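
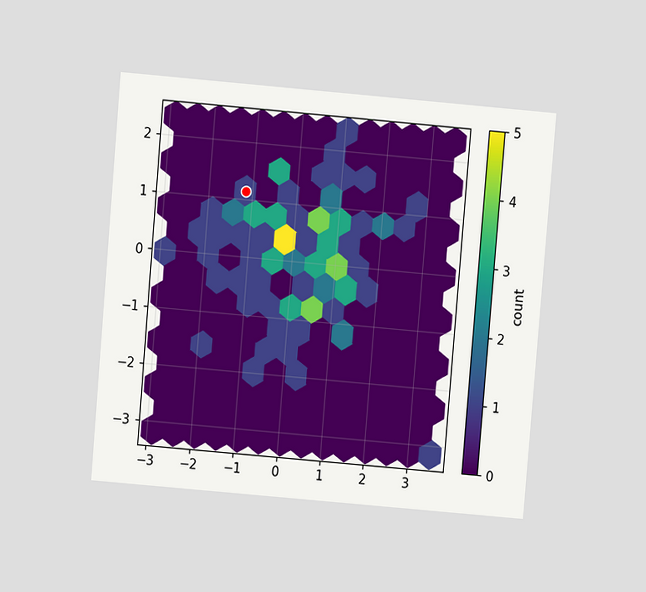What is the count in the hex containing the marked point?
1

The chart is tilted about 5° clockwise and viewed at a slight angle. The marked hex reads 1 on the colorbar.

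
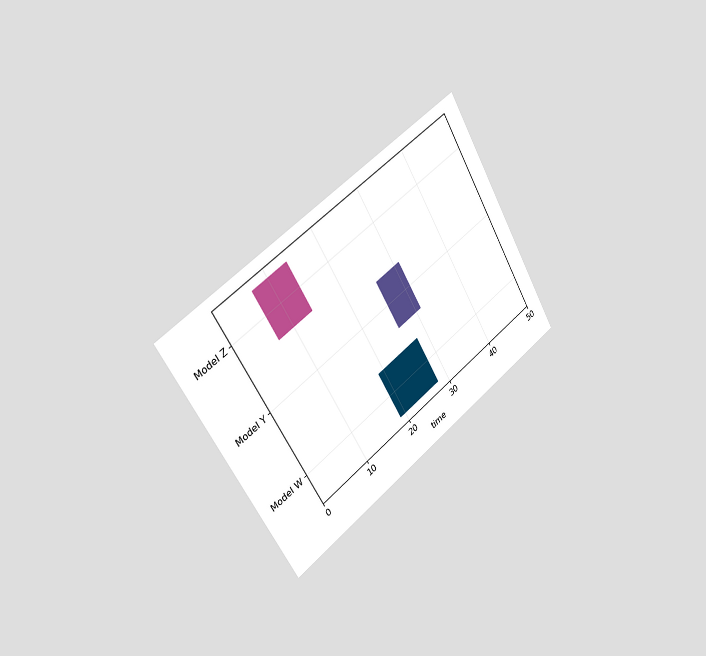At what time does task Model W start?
19

The chart is tilted about 31° counter-clockwise and viewed slightly from the left. The Model W bar begins at t=19.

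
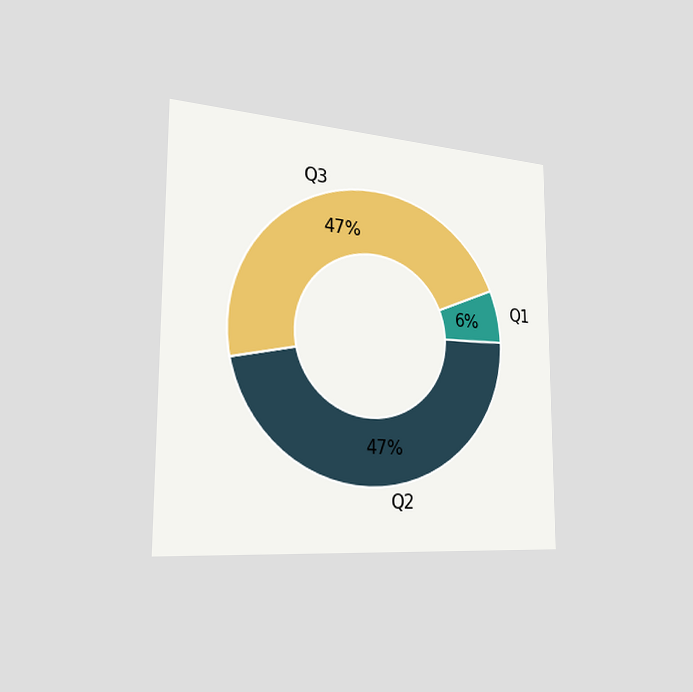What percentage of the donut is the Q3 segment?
The chart is viewed slightly from the left. The Q3 segment takes up 47% of the ring.

47%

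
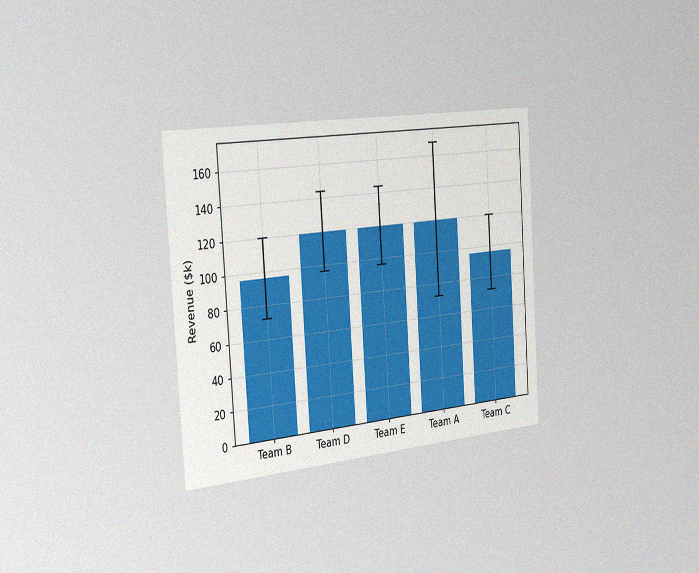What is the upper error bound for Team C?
$120k

The chart is tilted about 4° counter-clockwise and viewed slightly from the left, with some photo noise. The Team C bar's upper whisker reaches $120k.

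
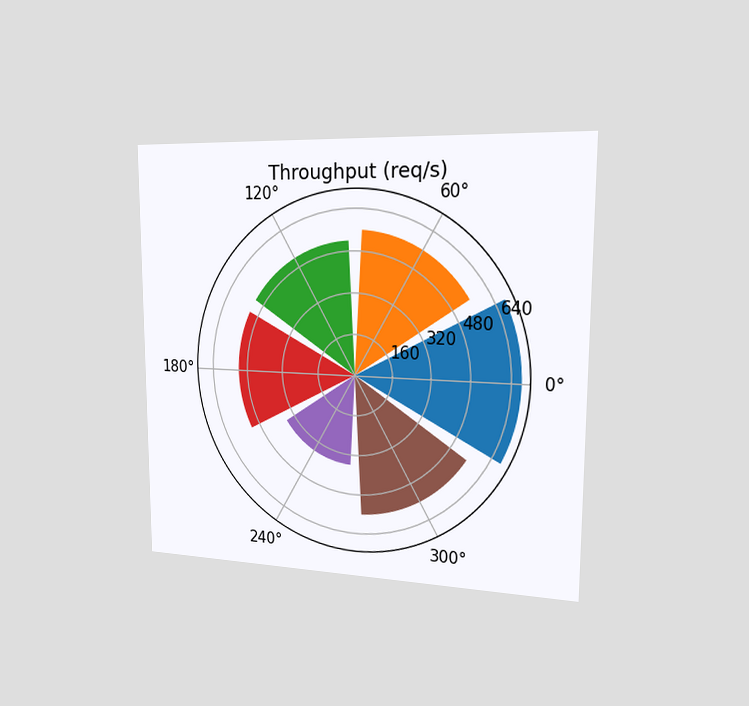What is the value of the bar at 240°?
360req/s

The chart is viewed slightly from the right. The bar at 240° reaches 360req/s on the radial axis.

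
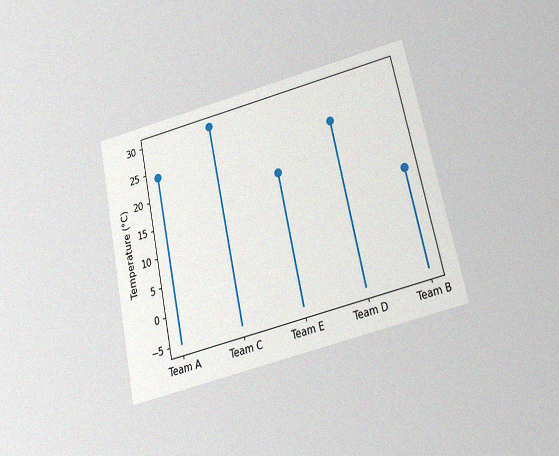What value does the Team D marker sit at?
The chart is tilted about 12° counter-clockwise and viewed slightly from below, with some photo noise. The Team D marker sits at 24°C.

24°C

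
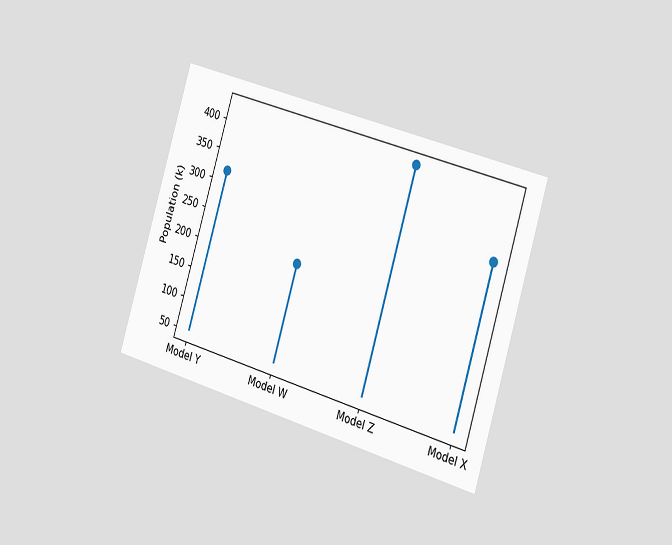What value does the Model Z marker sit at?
424k

The chart is tilted about 17° clockwise and viewed slightly from the right. The Model Z marker sits at 424k.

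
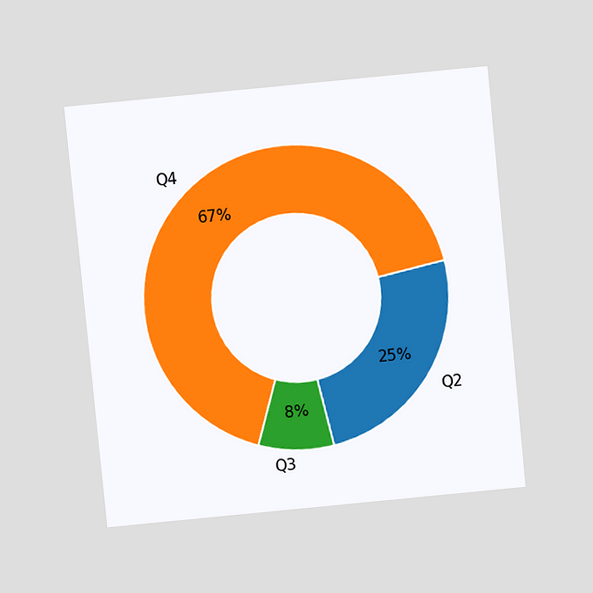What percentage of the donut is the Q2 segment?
25%

The chart is tilted about 6° counter-clockwise and viewed at a slight angle. The Q2 segment takes up 25% of the ring.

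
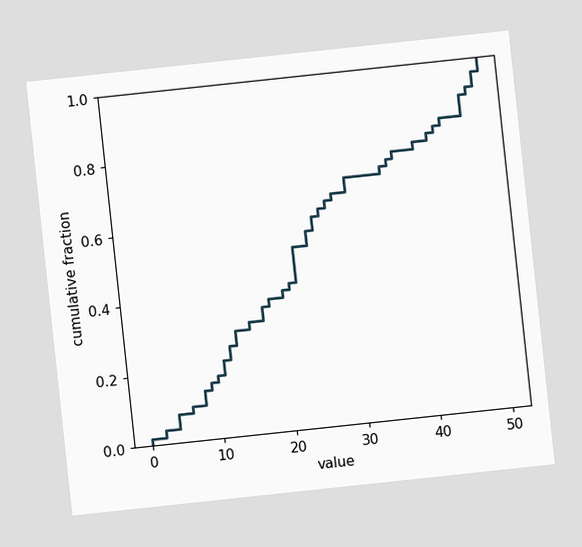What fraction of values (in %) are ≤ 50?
The chart is tilted about 6° counter-clockwise. At x=50 the ECDF step is at 100%.

100%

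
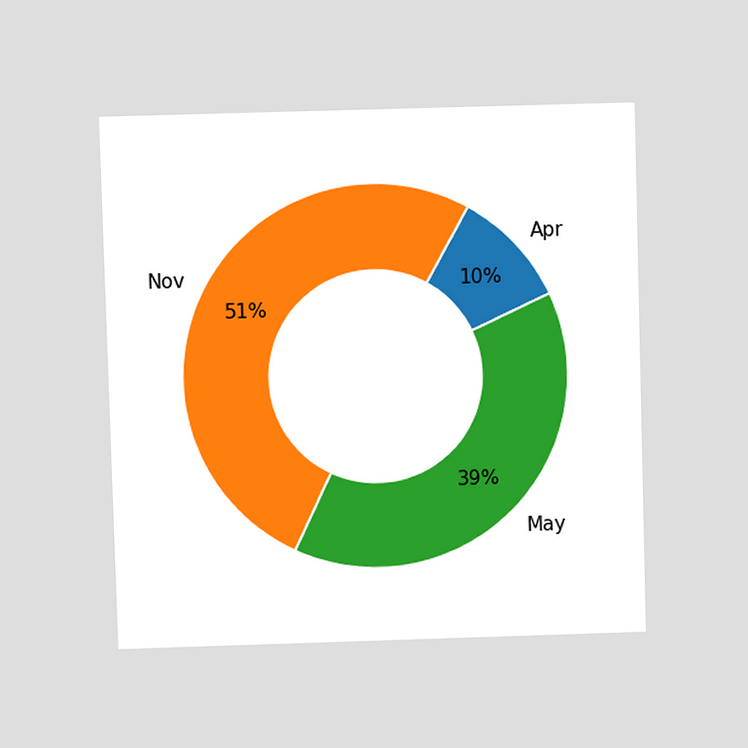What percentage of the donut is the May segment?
The chart is viewed at a slight angle. The May segment takes up 39% of the ring.

39%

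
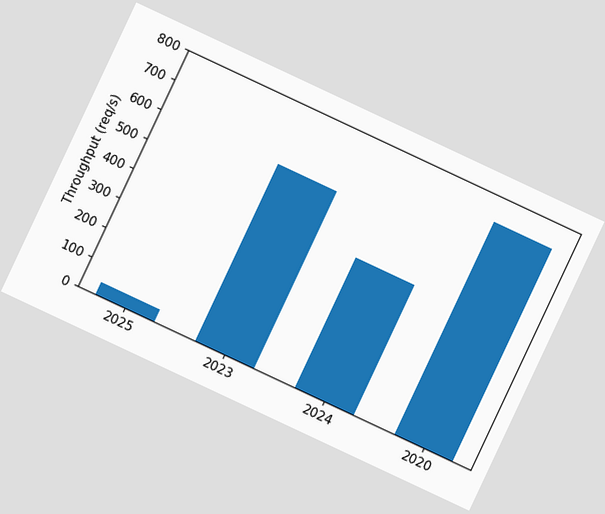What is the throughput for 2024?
The chart is tilted about 25° clockwise. Reading along the chart's y-axis, the 2024 bar reaches 440req/s.

440req/s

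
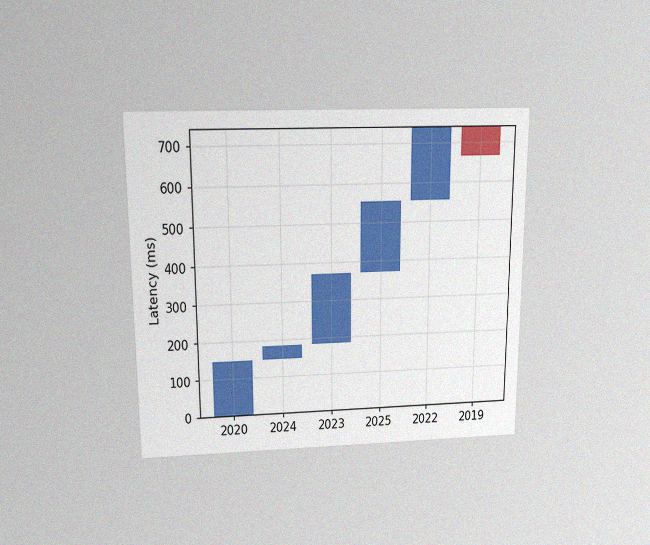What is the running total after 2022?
740ms

The chart is viewed slightly from above, with some photo noise. After 2022 the running total reaches 740ms.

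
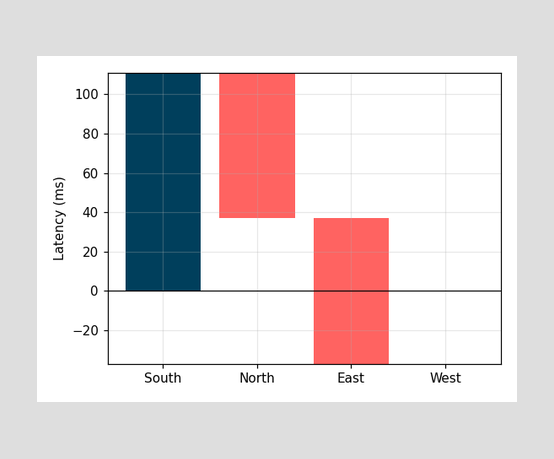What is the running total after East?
After East the running total reaches -37ms.

-37ms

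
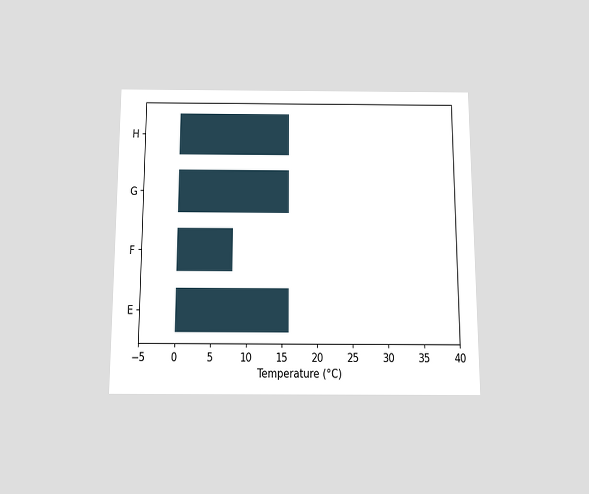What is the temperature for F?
8°C

The chart is viewed slightly from below. Reading along the chart's x-axis, the F bar reaches 8°C.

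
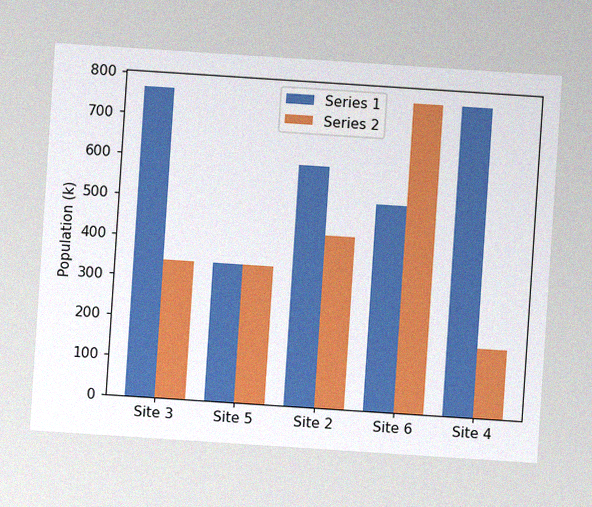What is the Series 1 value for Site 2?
The chart is tilted about 4° clockwise, with some photo noise. The Series 1 bar at Site 2 reaches 595k on the y-axis.

595k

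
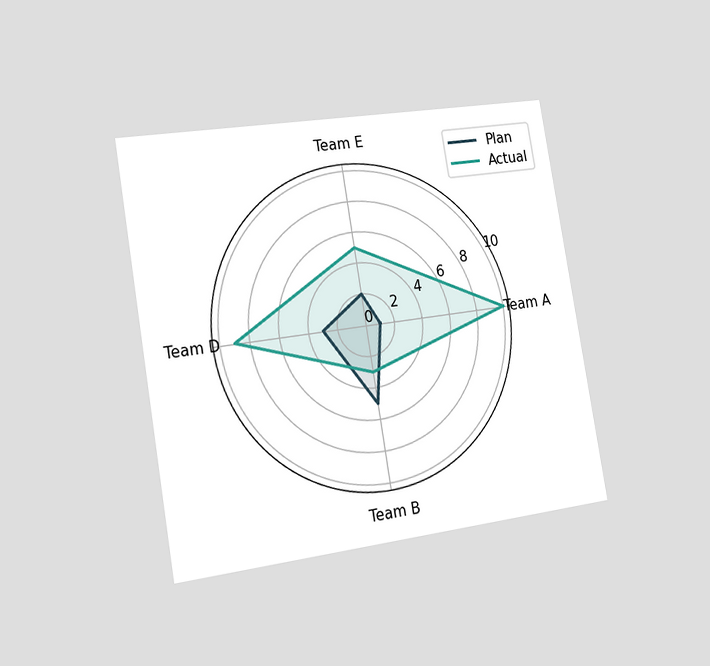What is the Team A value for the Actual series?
10

The chart is tilted about 10° counter-clockwise and viewed slightly from the left. On the Team A axis, Actual reaches 10.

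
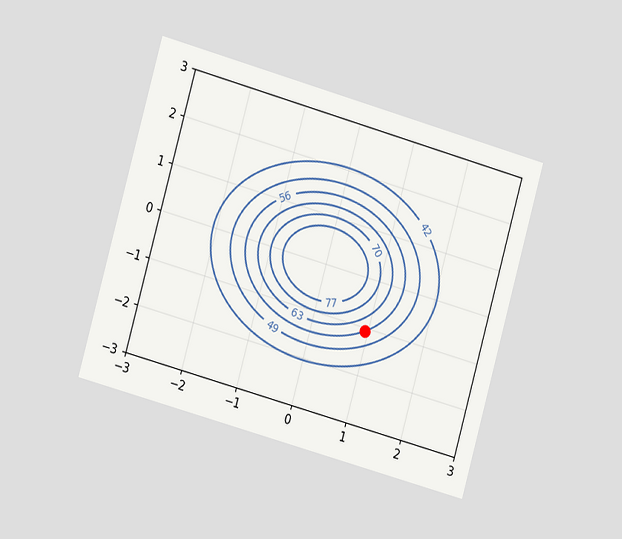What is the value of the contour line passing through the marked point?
56

The chart is tilted about 16° clockwise and viewed slightly from the left. The marked point sits on the contour labelled 56.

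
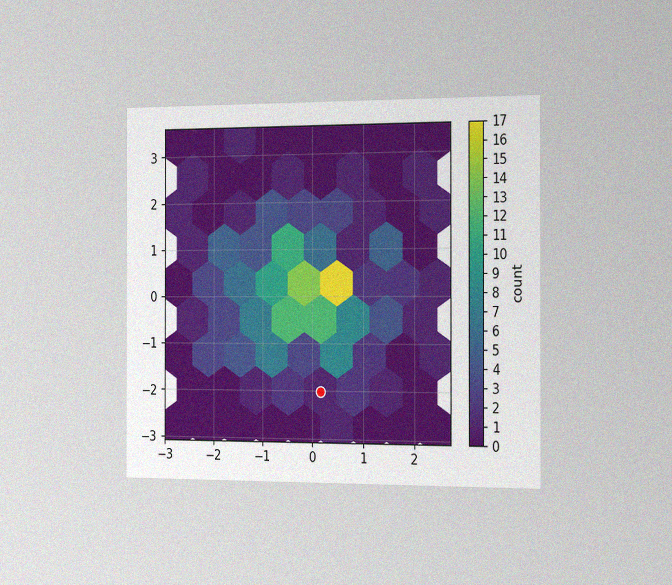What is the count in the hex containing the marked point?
The chart is viewed slightly from the right, with some photo noise. The marked hex reads 1 on the colorbar.

1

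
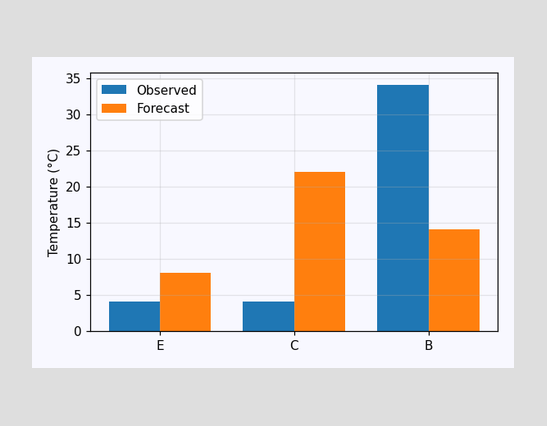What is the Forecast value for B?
14°C

The Forecast bar at B reaches 14°C on the y-axis.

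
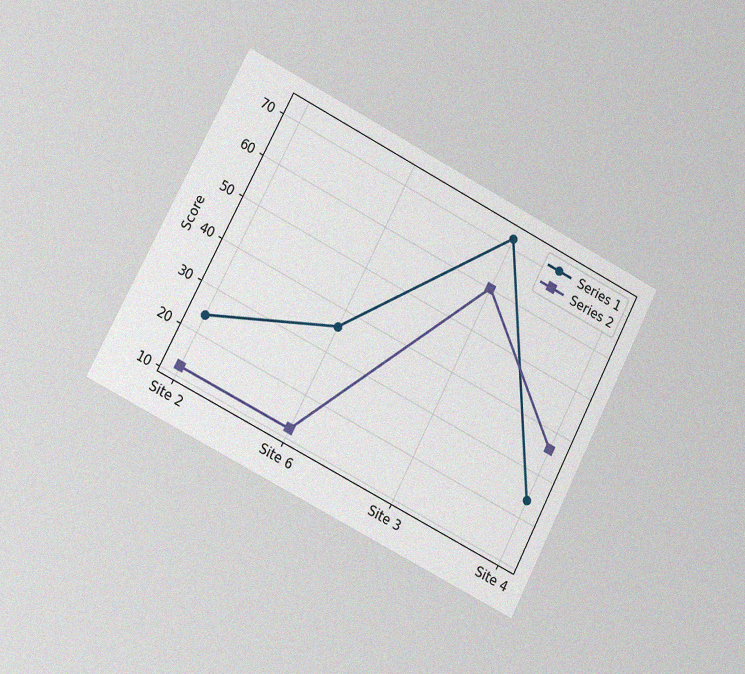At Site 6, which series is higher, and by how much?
The chart is tilted about 27° clockwise and viewed at a slight angle, with some photo noise. At Site 6, Series 1 sits above the other line by 24.

Series 1, by 24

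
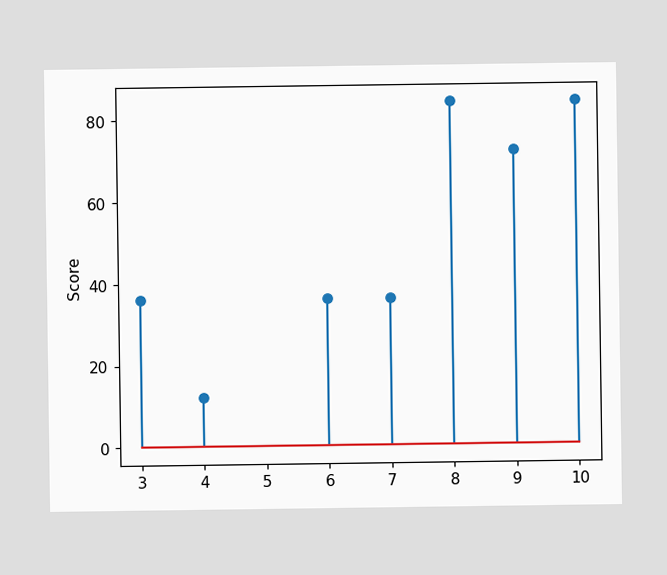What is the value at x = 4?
The stem at x=4 reaches 12.

12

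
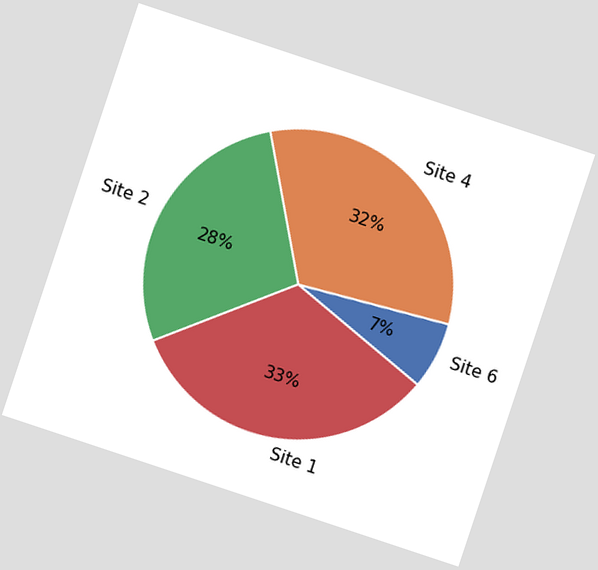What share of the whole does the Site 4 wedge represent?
The chart is tilted about 18° clockwise. The Site 4 slice takes up 32% of the pie.

32%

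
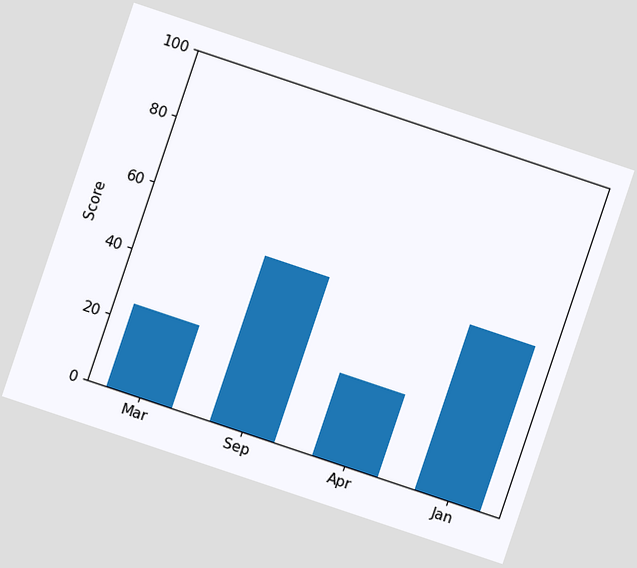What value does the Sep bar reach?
50

The chart is tilted about 19° clockwise. Reading along the chart's y-axis, the Sep bar reaches 50.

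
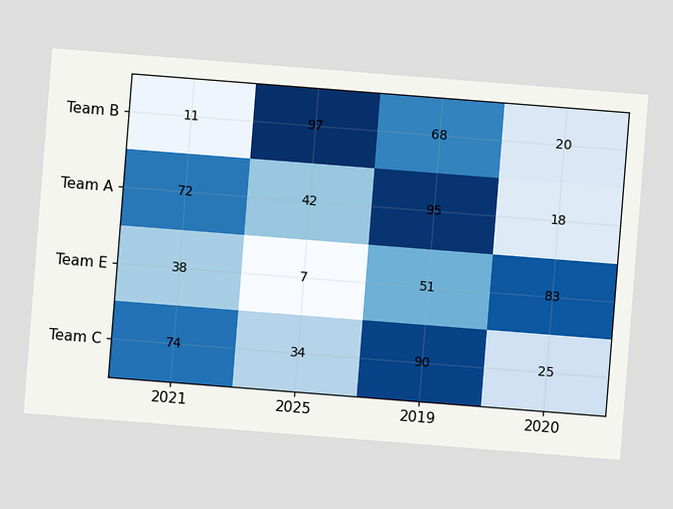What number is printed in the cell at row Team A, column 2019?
95

The chart is tilted about 4° clockwise. The (Team A, 2019) cell reads 95.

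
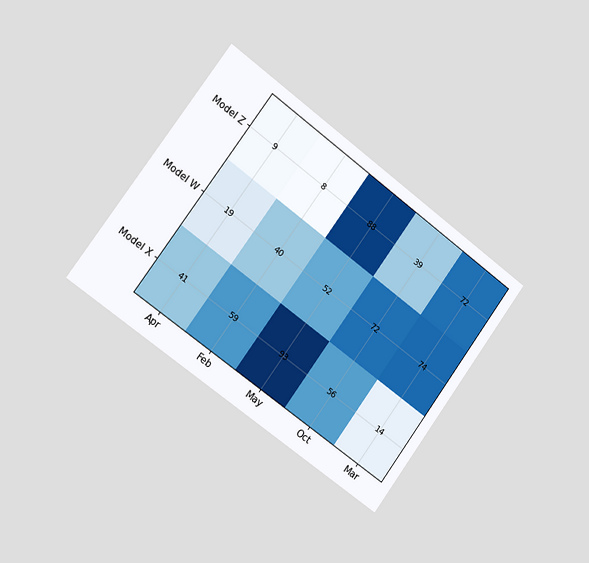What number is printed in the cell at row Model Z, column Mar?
72

The chart is tilted about 36° clockwise and viewed slightly from the left. The (Model Z, Mar) cell reads 72.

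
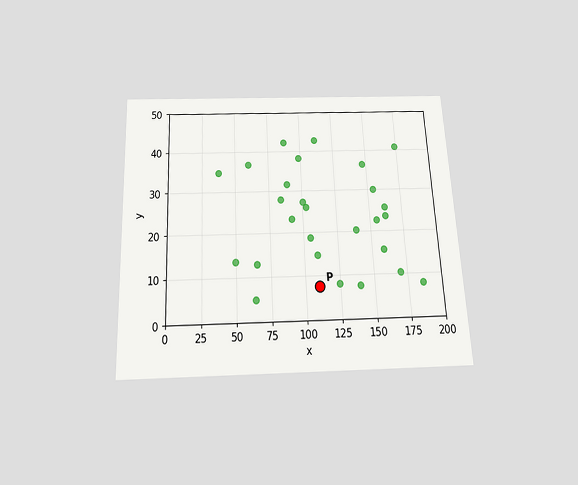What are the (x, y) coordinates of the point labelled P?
The chart is tilted about 3° counter-clockwise and viewed slightly from below. Following the gridlines from P to each axis, P sits at (110, 7.5).

(110, 7.5)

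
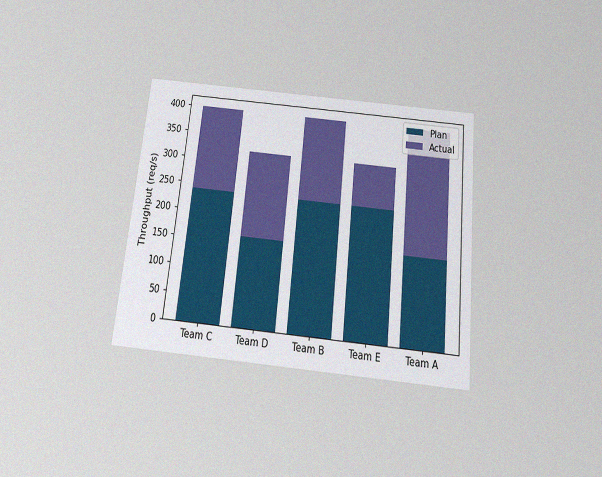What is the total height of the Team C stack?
The chart is tilted about 6° clockwise and viewed slightly from below, with some photo noise. The Team C stack's top reaches 400req/s on the y-axis.

400req/s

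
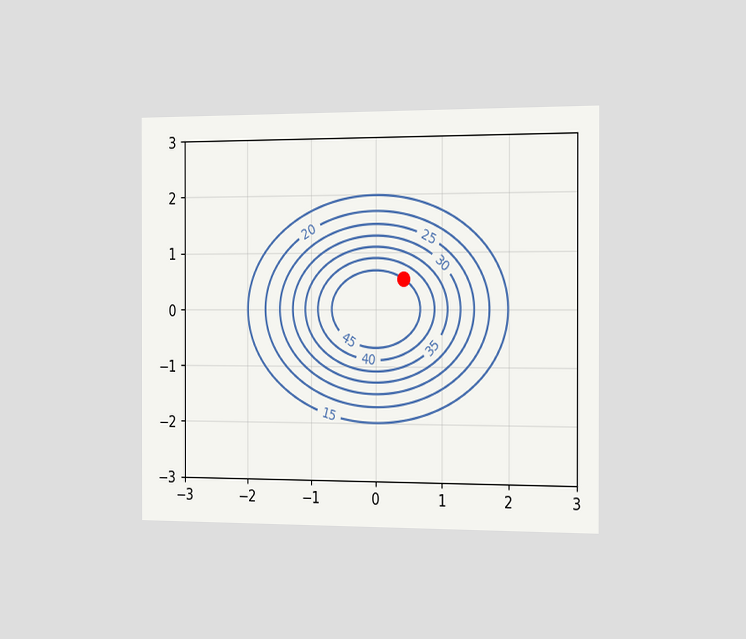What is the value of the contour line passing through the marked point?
The chart is viewed slightly from the right. The marked point sits on the contour labelled 45.

45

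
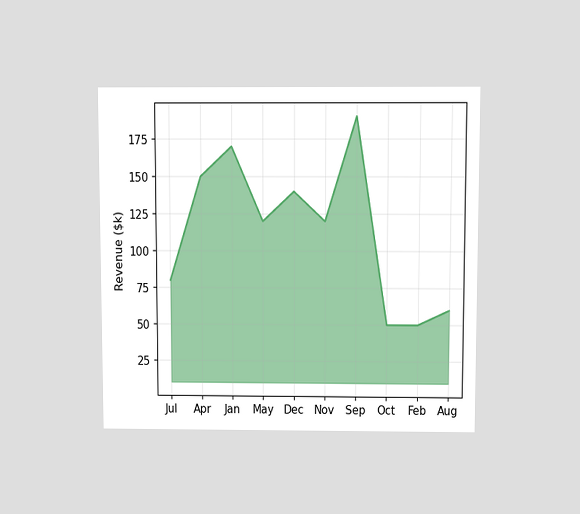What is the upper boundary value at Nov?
$120k

The chart is viewed slightly from above. At Nov the upper boundary is at $120k.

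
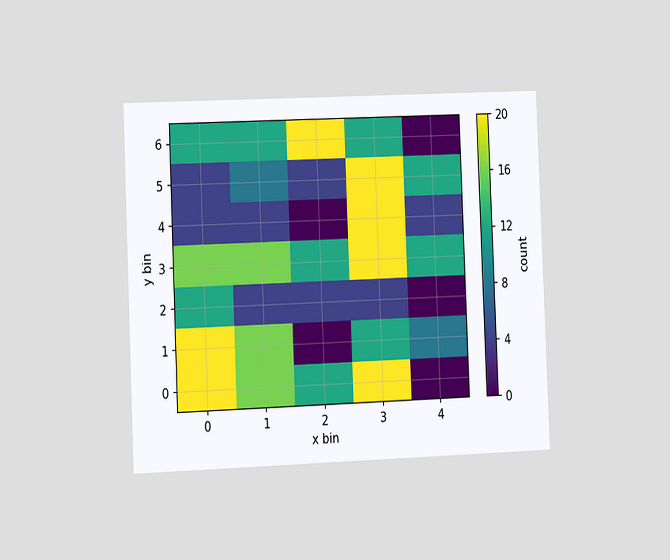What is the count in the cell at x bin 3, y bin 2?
4

The chart is tilted about 2° counter-clockwise and viewed slightly from the left. Matching the cell (3, 2) against the colorbar gives 4.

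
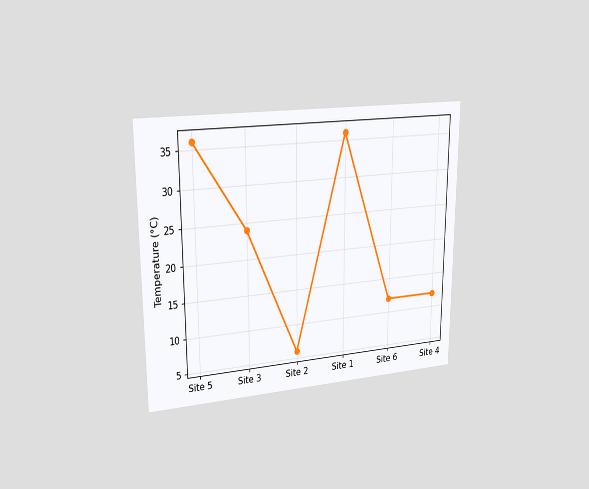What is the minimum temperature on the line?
The chart is viewed at a slight angle. The lowest point is at Site 2, and reading across to the y-axis gives 6°C.

6°C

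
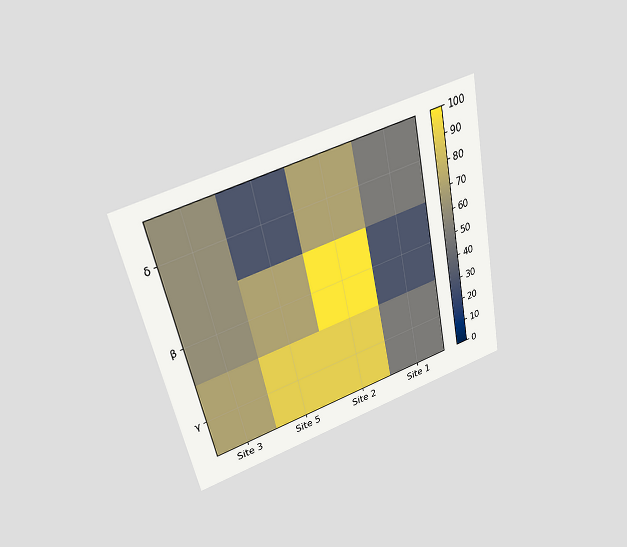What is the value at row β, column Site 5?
The chart is tilted about 12° counter-clockwise and viewed slightly from above. Matching cell (β, Site 5) against the colorbar gives 70.

70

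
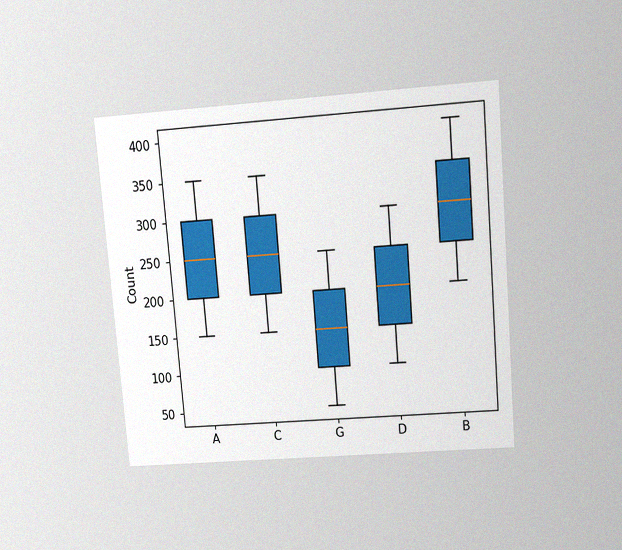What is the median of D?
The chart is tilted about 5° counter-clockwise and viewed slightly from above, with some photo noise. The median line in the D box sits at 200.

200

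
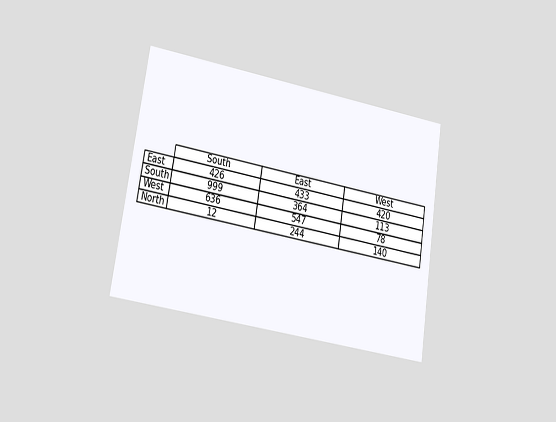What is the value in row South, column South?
999

The chart is tilted about 9° clockwise and viewed at a slight angle. The (South, South) cell reads 999.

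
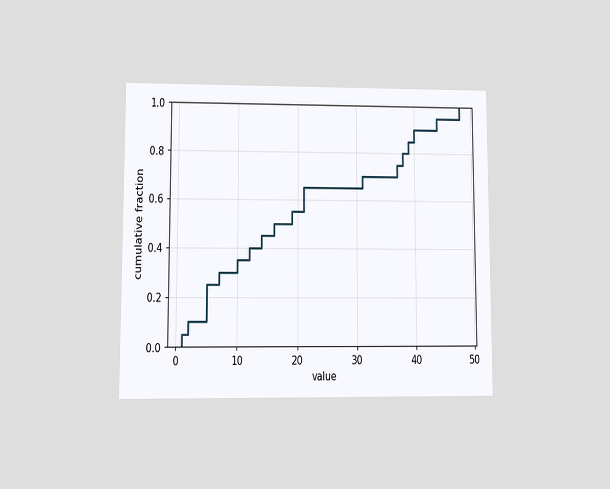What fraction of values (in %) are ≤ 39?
The chart is viewed at a slight angle. At x=39 the ECDF step is at 85%.

85%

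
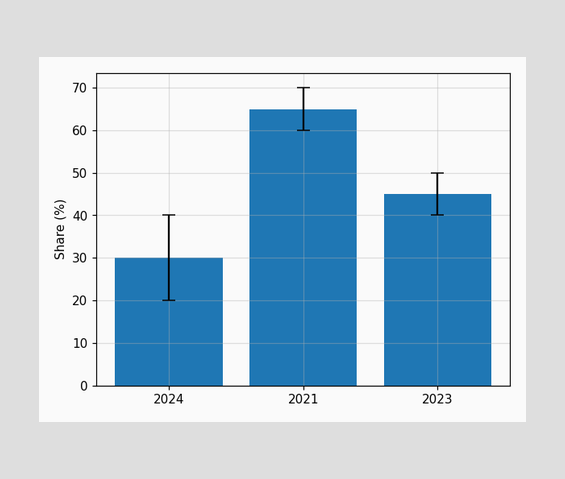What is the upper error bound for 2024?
The 2024 bar's upper whisker reaches 40%.

40%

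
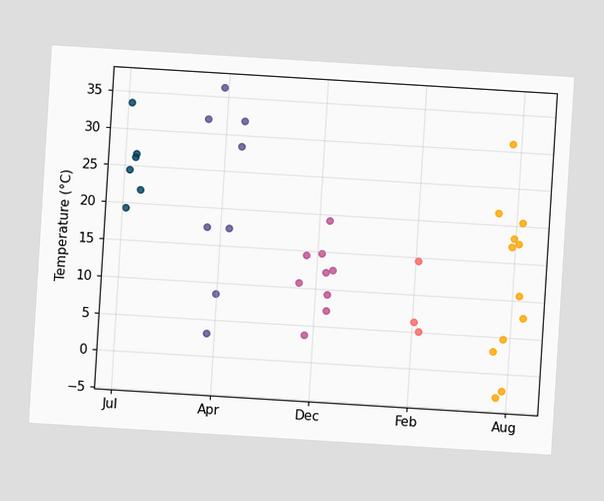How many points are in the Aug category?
12

The chart is tilted about 4° clockwise. Counting the markers in the Aug column gives 12.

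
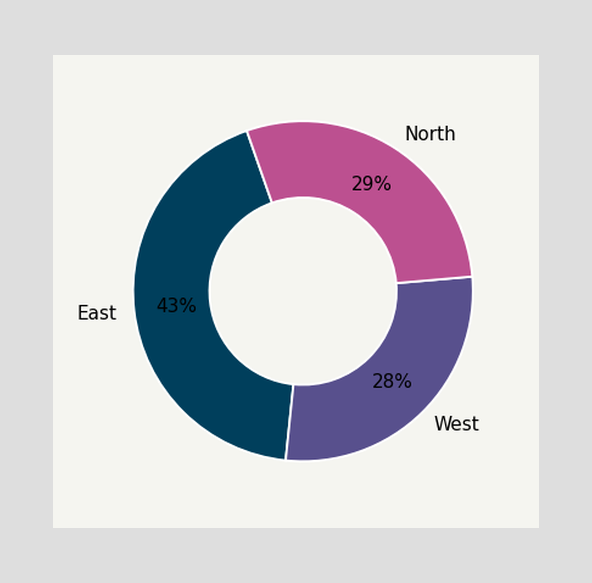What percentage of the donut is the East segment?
43%

The East segment takes up 43% of the ring.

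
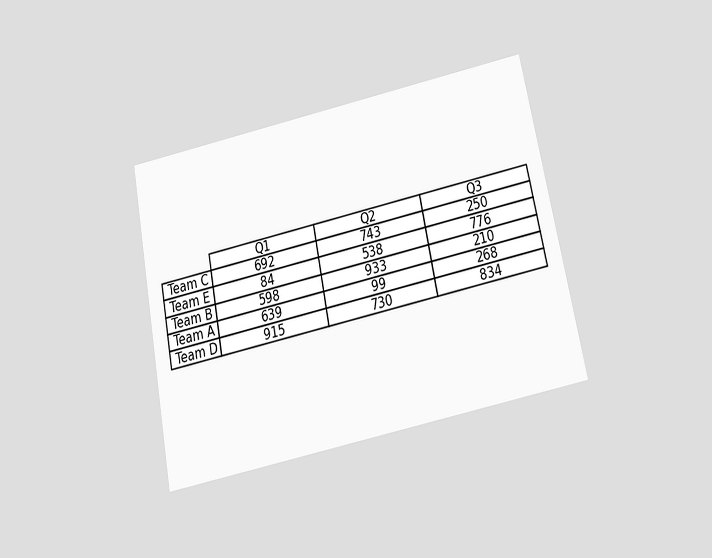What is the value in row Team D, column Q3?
834

The chart is tilted about 11° counter-clockwise and viewed slightly from below. The (Team D, Q3) cell reads 834.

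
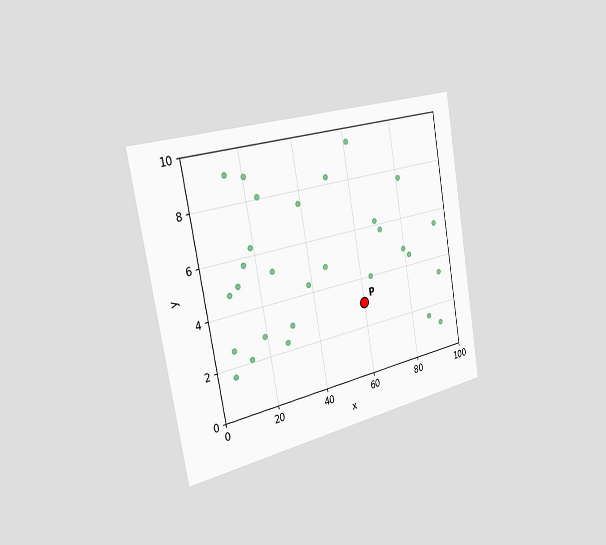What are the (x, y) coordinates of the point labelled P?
(60, 3)

The chart is tilted about 10° counter-clockwise and viewed slightly from the left. Following the gridlines from P to each axis, P sits at (60, 3).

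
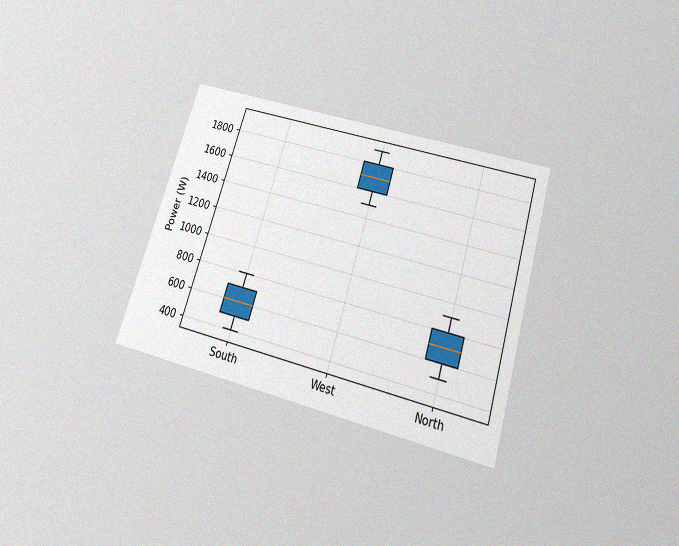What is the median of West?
The chart is tilted about 17° clockwise and viewed slightly from below, with some photo noise. The median line in the West box sits at 1700W.

1700W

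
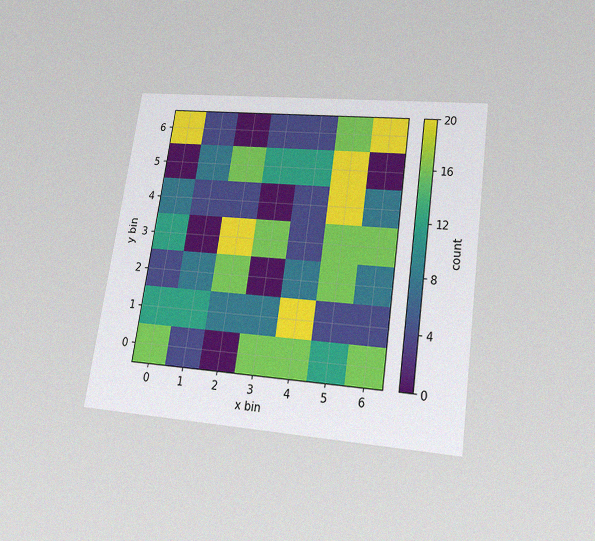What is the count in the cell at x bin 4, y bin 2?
8

The chart is tilted about 8° clockwise and viewed slightly from below, with some photo noise. Matching the cell (4, 2) against the colorbar gives 8.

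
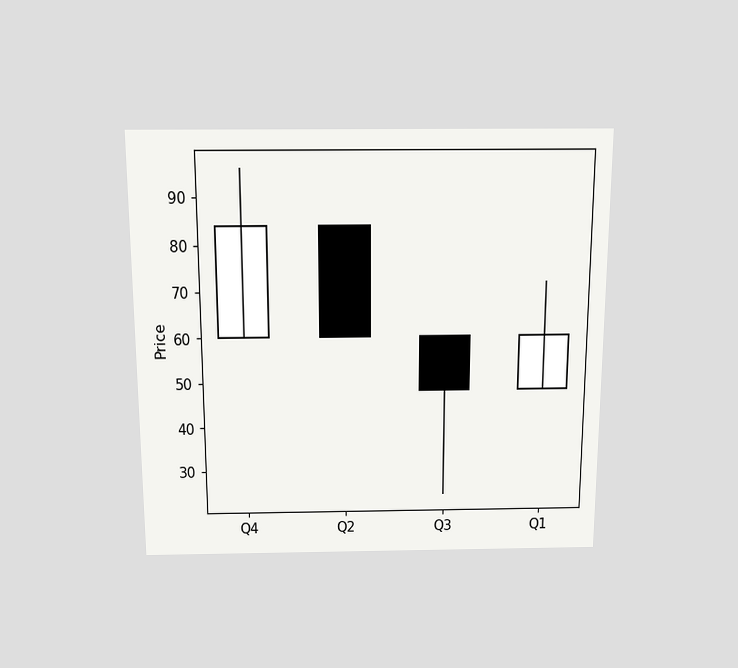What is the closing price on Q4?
The chart is viewed slightly from above. The Q4 candle closes at 84.

84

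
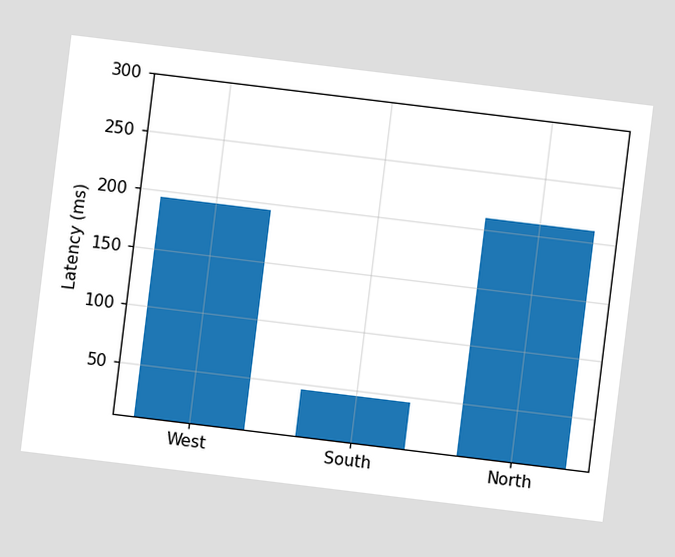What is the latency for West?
195ms

The chart is tilted about 7° clockwise. Reading along the chart's y-axis, the West bar reaches 195ms.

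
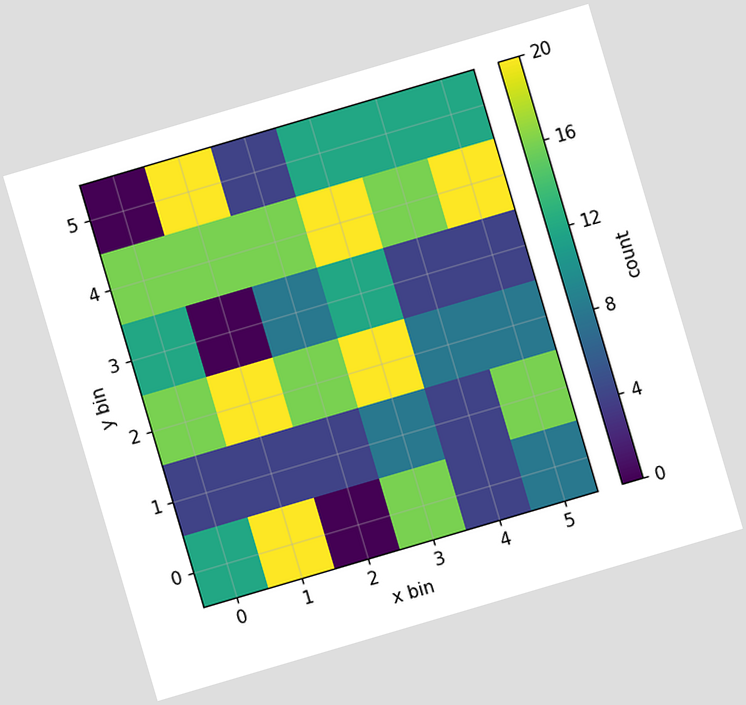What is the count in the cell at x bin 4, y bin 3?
4

The chart is tilted about 16° counter-clockwise. Matching the cell (4, 3) against the colorbar gives 4.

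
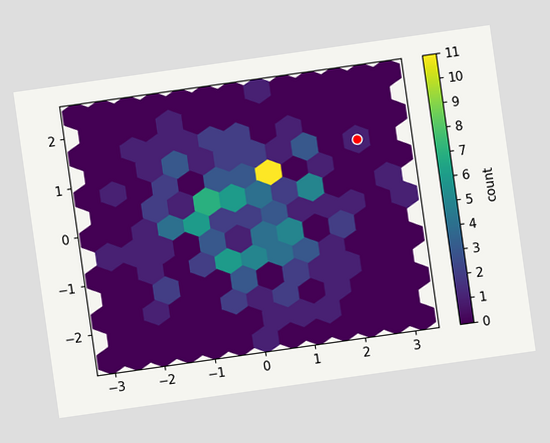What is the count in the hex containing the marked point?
1

The chart is tilted about 8° counter-clockwise. The marked hex reads 1 on the colorbar.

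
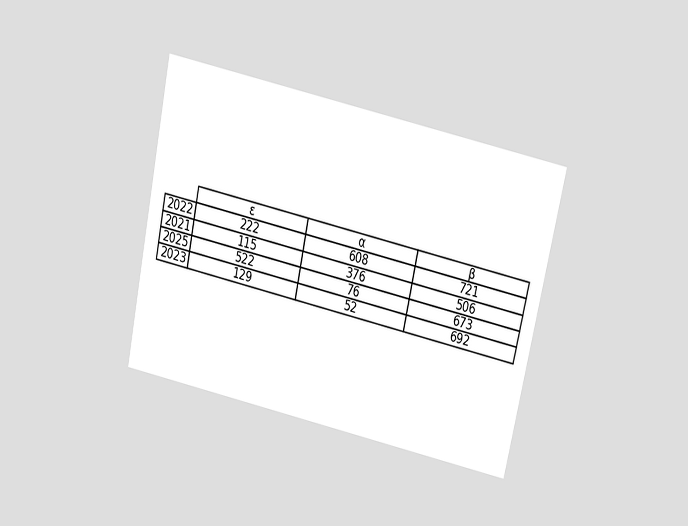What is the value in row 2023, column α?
The chart is tilted about 12° clockwise and viewed slightly from above. The (2023, α) cell reads 52.

52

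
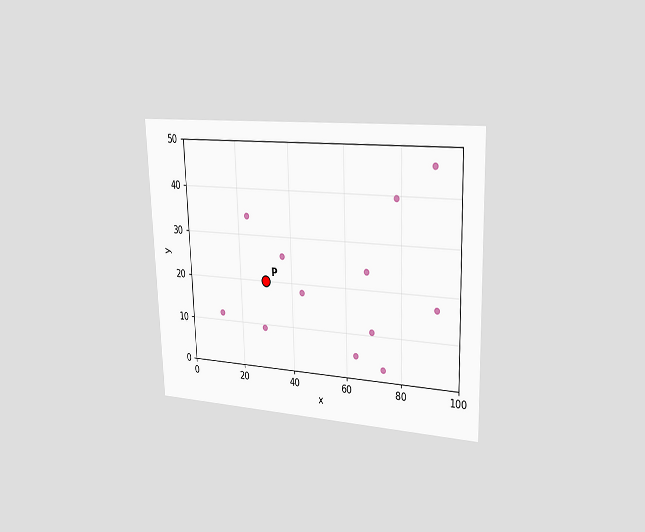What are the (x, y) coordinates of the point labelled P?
The chart is viewed slightly from the right. Following the gridlines from P to each axis, P sits at (30, 20).

(30, 20)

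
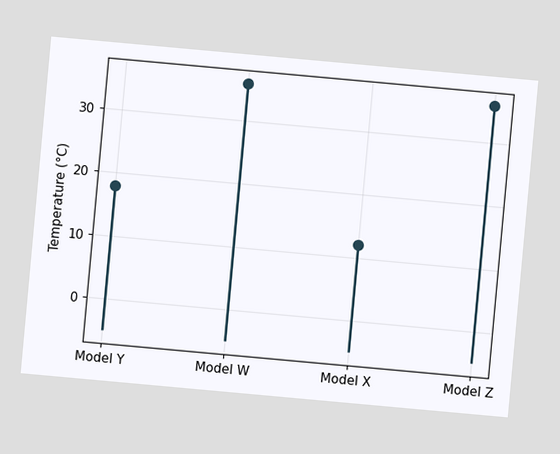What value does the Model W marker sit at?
The chart is tilted about 5° clockwise. The Model W marker sits at 36°C.

36°C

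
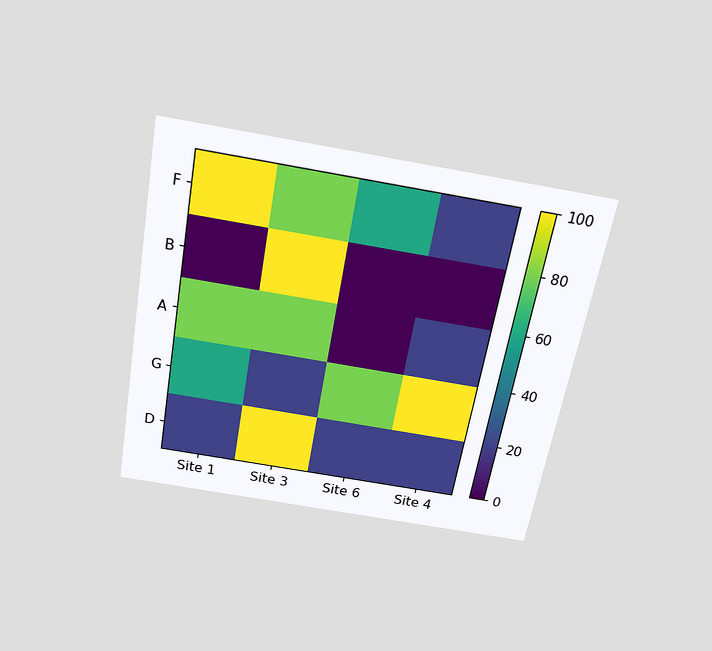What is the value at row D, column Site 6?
The chart is tilted about 10° clockwise and viewed slightly from above. Matching cell (D, Site 6) against the colorbar gives 20.

20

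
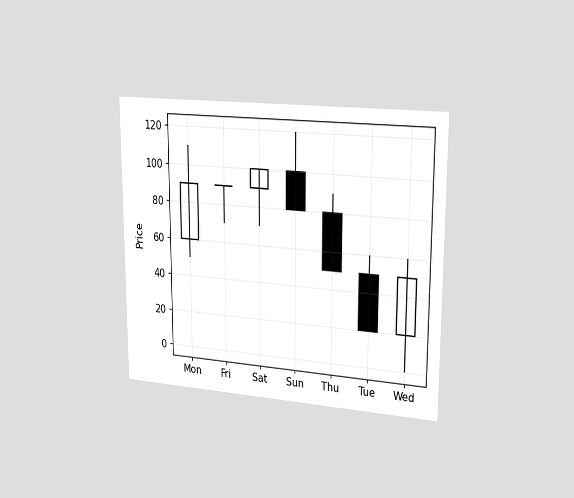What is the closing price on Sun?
The chart is viewed slightly from the right. The Sun candle closes at 80.

80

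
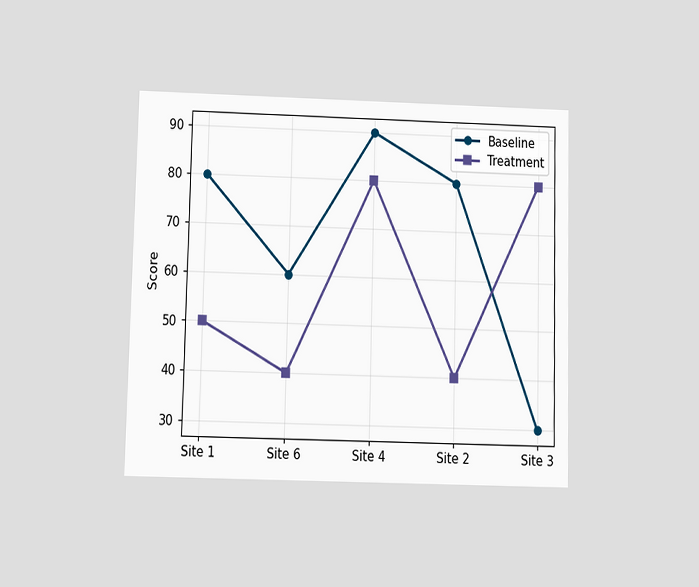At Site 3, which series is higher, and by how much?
The chart is viewed slightly from below. At Site 3, Treatment sits above the other line by 50.

Treatment, by 50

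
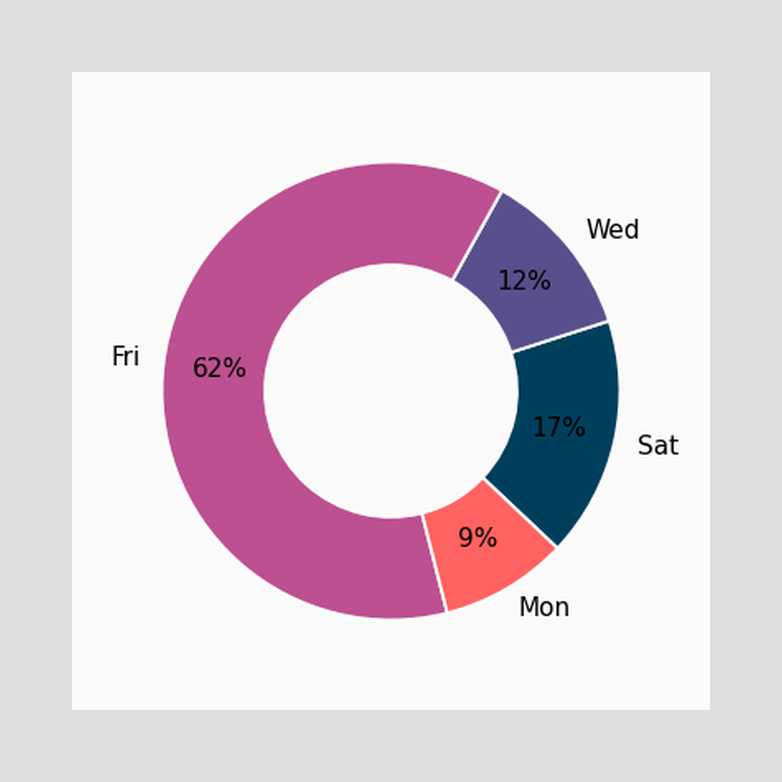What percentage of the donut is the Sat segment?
The Sat segment takes up 17% of the ring.

17%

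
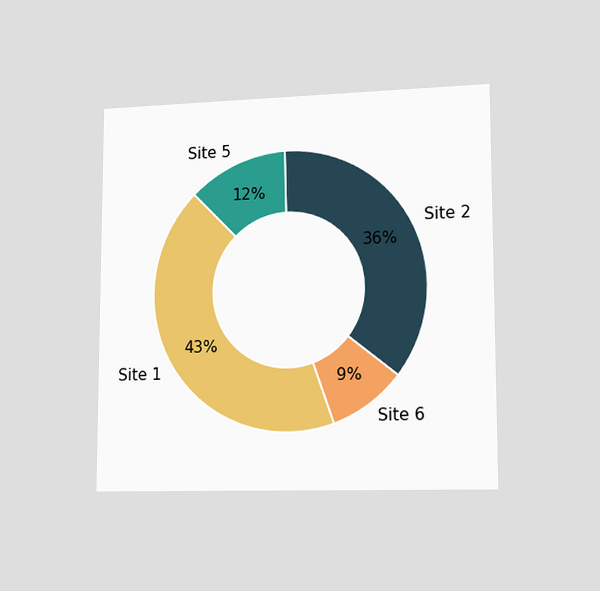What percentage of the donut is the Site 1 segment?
The chart is viewed slightly from the right. The Site 1 segment takes up 43% of the ring.

43%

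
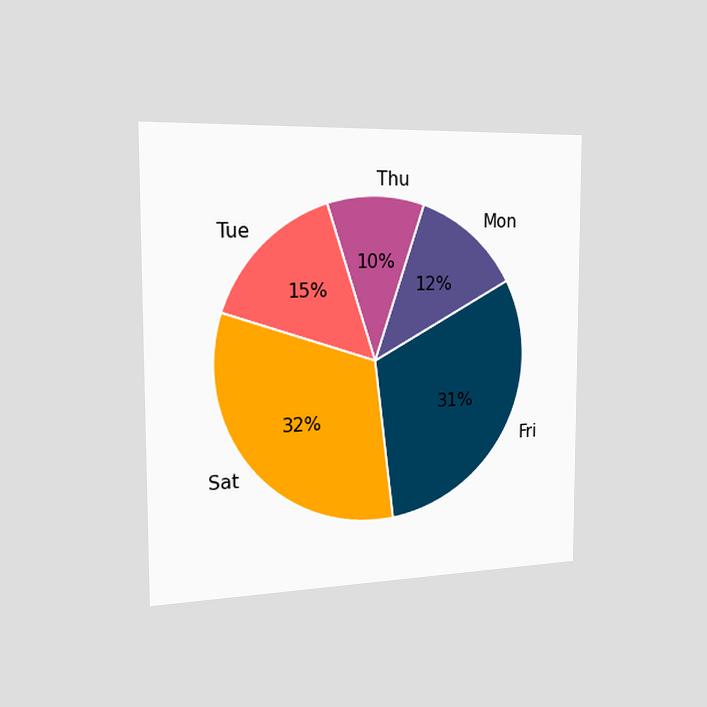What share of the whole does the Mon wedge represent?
12%

The chart is viewed slightly from the left. The Mon slice takes up 12% of the pie.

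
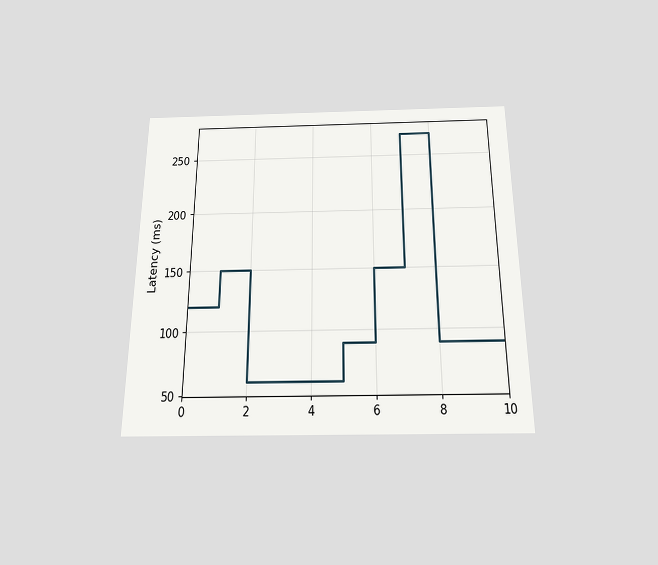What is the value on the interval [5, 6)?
90ms

The chart is viewed slightly from below. On [5, 6) the step sits at 90ms.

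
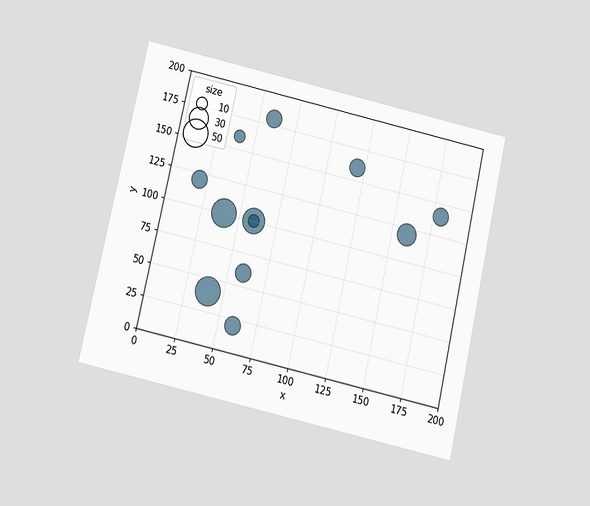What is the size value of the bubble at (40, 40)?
The chart is tilted about 13° clockwise and viewed slightly from below. Matching the bubble at (40, 40) against the size legend gives 50.

50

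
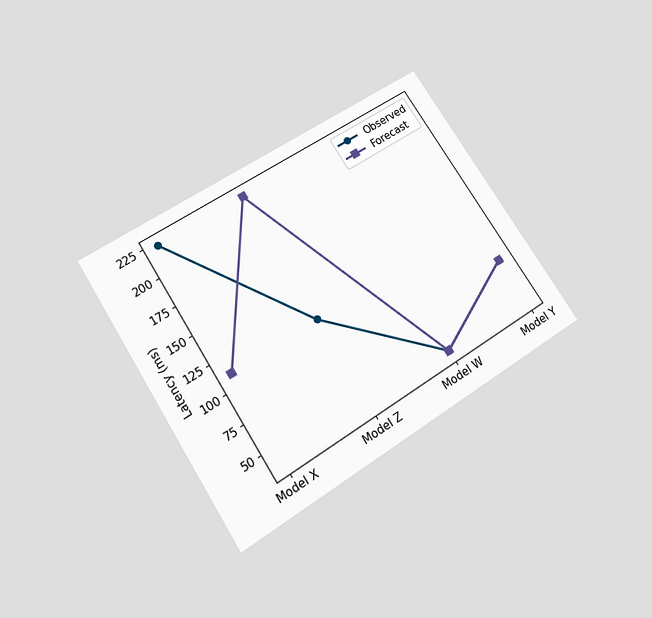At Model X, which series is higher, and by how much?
The chart is tilted about 33° counter-clockwise and viewed slightly from below. At Model X, Observed sits above the other line by 111ms.

Observed, by 111ms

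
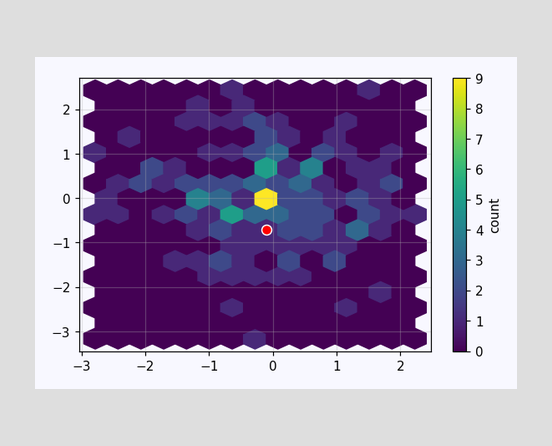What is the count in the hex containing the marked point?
1

The marked hex reads 1 on the colorbar.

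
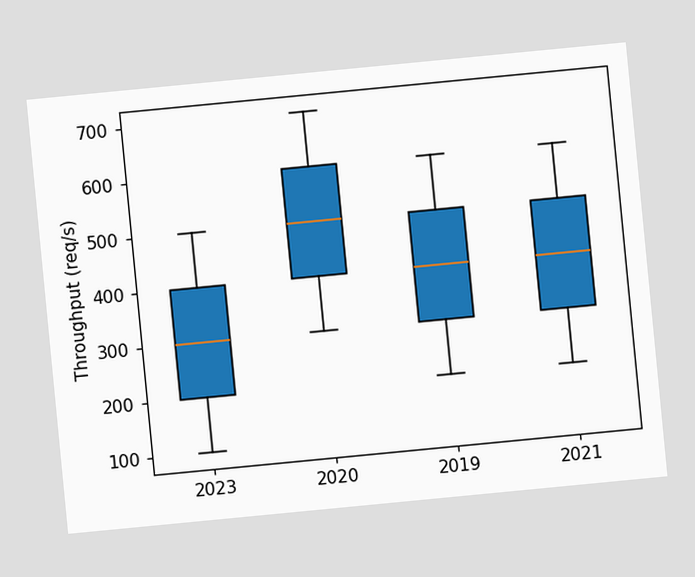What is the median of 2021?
The chart is tilted about 5° counter-clockwise. The median line in the 2021 box sits at 400req/s.

400req/s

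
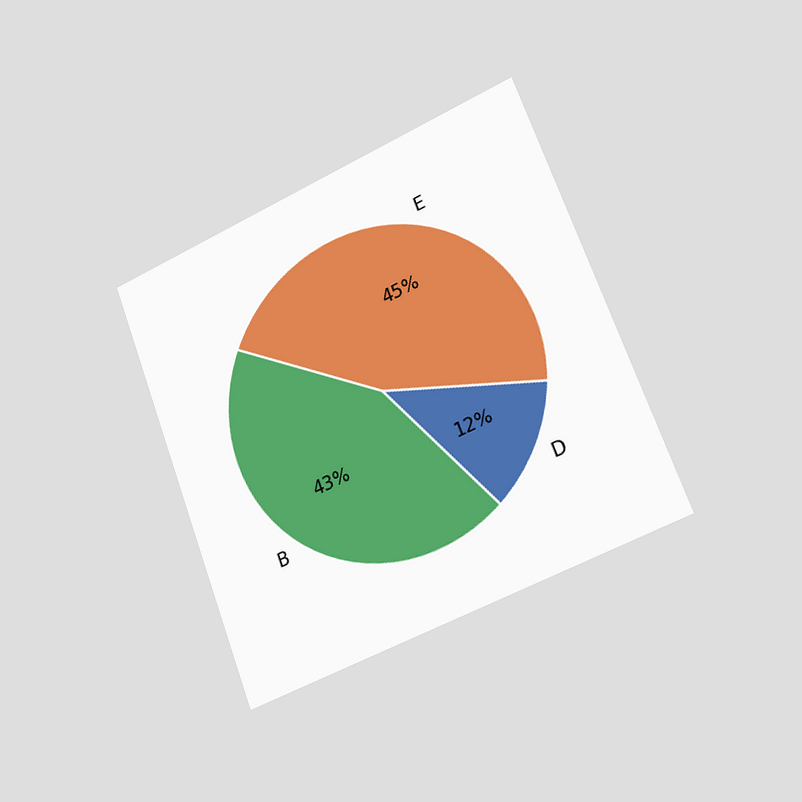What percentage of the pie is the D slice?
The chart is tilted about 21° counter-clockwise and viewed slightly from the right. The D slice takes up 12% of the pie.

12%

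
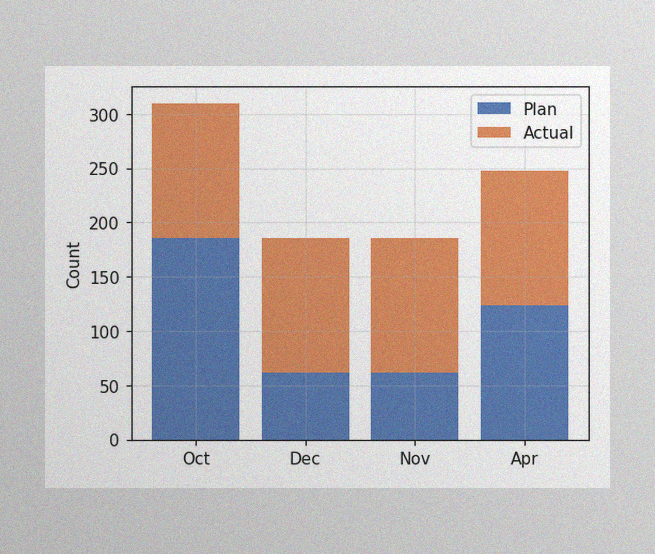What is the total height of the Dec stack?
The image has some photo noise and uneven lighting. The Dec stack's top reaches 186 on the y-axis.

186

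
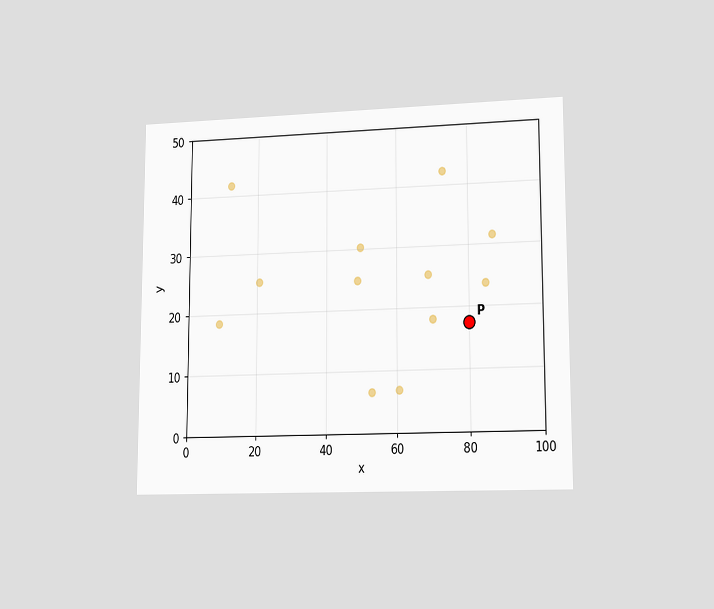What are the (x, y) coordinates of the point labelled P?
The chart is viewed at a slight angle. Following the gridlines from P to each axis, P sits at (80, 17.5).

(80, 17.5)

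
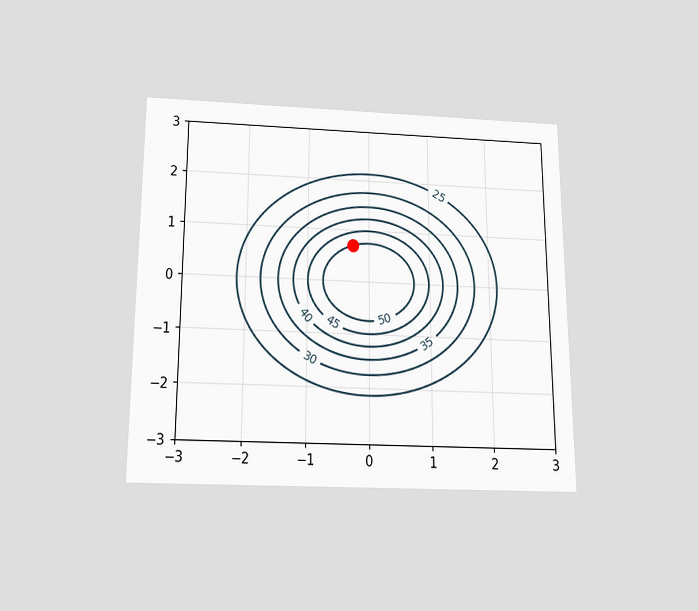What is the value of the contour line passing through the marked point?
50

The chart is viewed slightly from below. The marked point sits on the contour labelled 50.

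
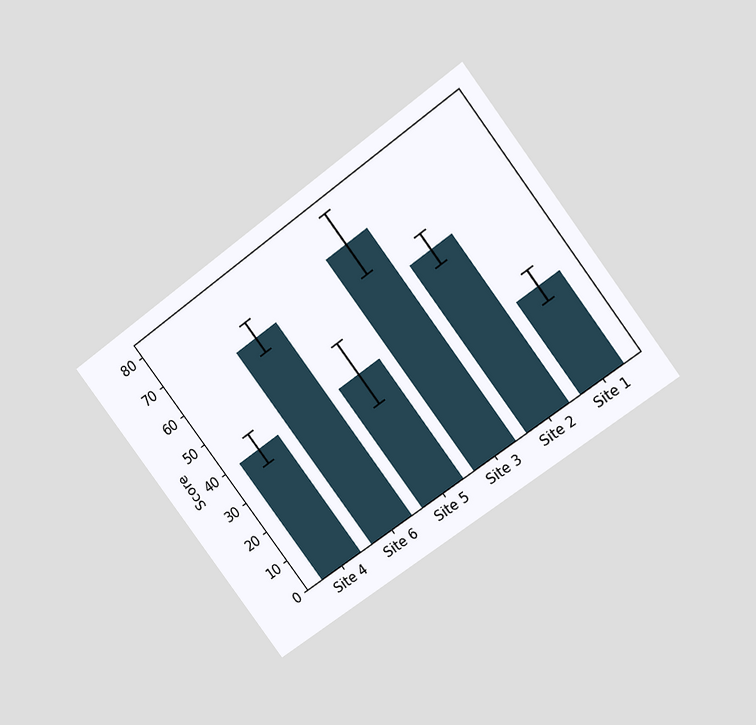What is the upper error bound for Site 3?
80

The chart is tilted about 37° counter-clockwise and viewed at a slight angle. The Site 3 bar's upper whisker reaches 80.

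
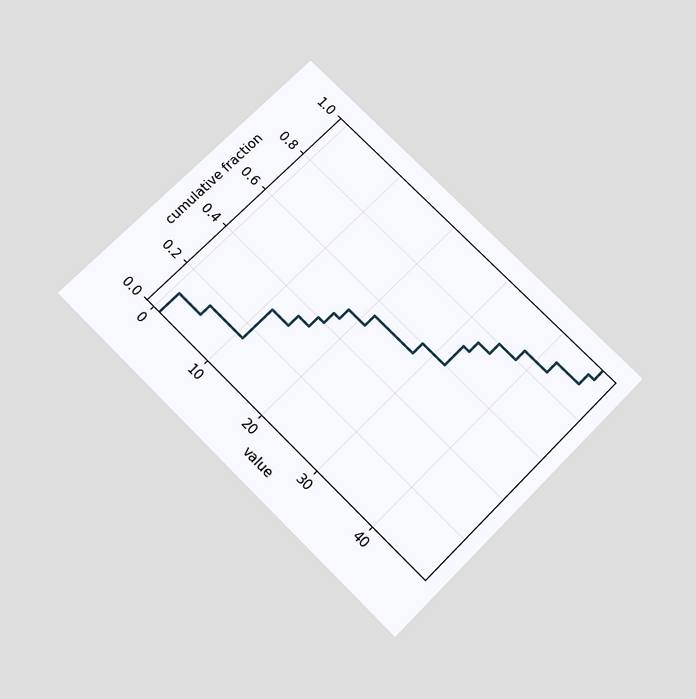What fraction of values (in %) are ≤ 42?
The chart is tilted about 45° clockwise and viewed slightly from below. At x=42 the ECDF step is at 90%.

90%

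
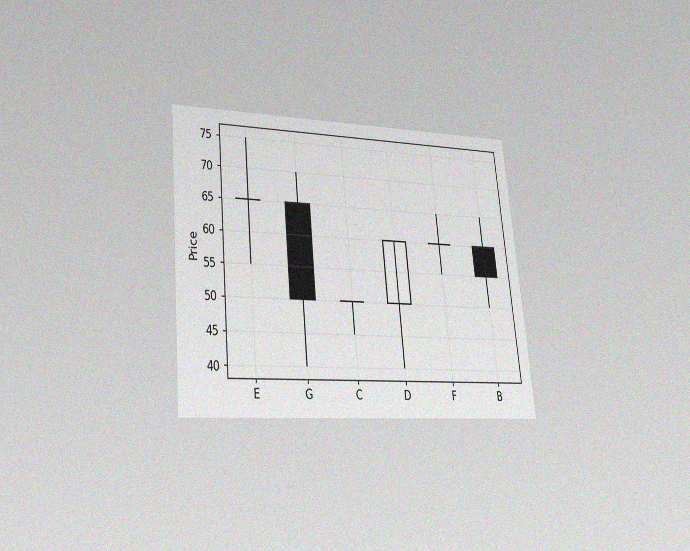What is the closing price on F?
The chart is tilted about 5° counter-clockwise and viewed at a slight angle, with some photo noise. The F candle closes at 60.

60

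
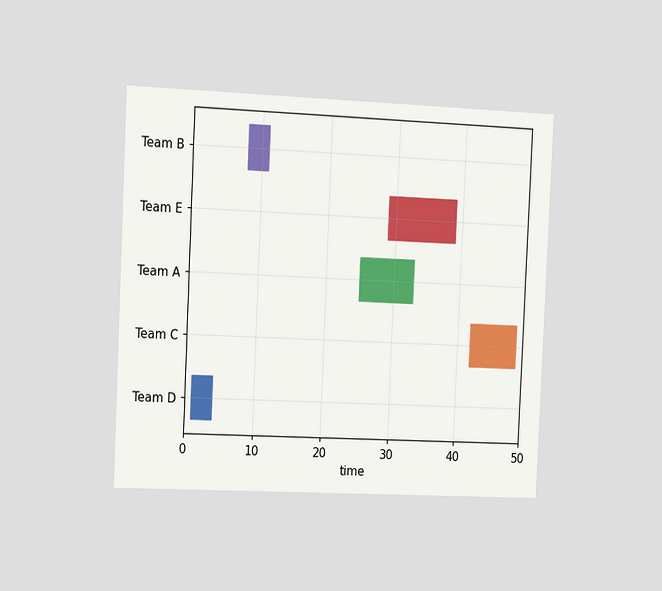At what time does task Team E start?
29

The chart is tilted about 3° clockwise and viewed slightly from the left. The Team E bar begins at t=29.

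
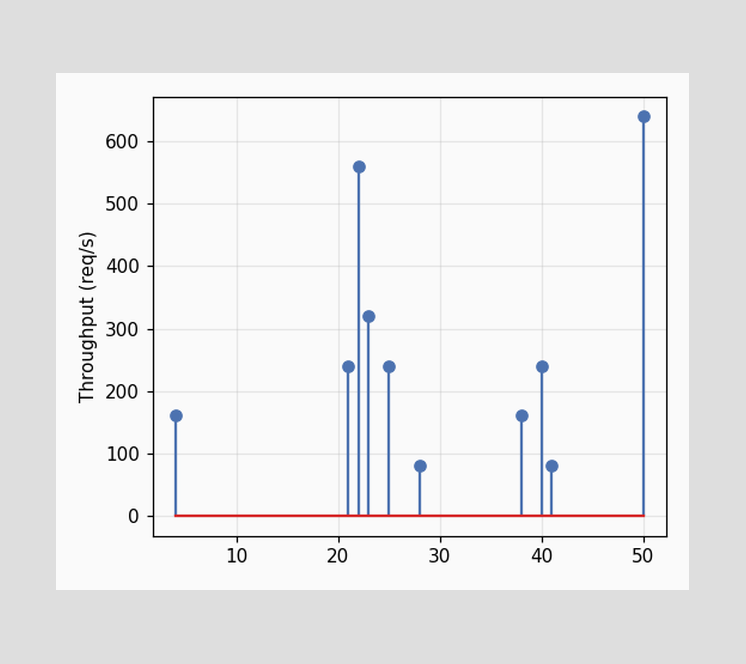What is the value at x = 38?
The stem at x=38 reaches 160req/s.

160req/s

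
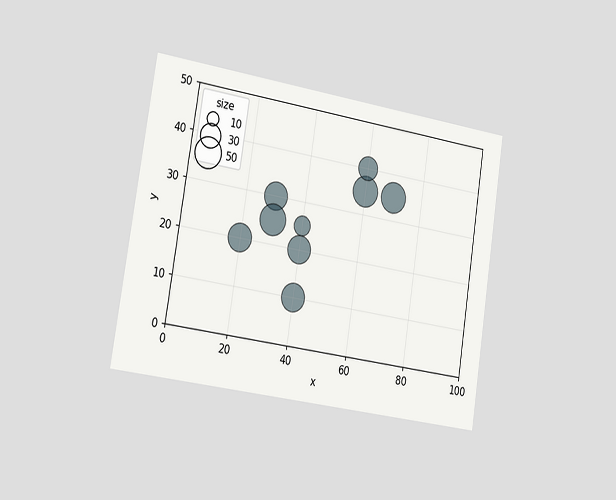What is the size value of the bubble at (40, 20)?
40

The chart is tilted about 9° clockwise and viewed slightly from the left. Matching the bubble at (40, 20) against the size legend gives 40.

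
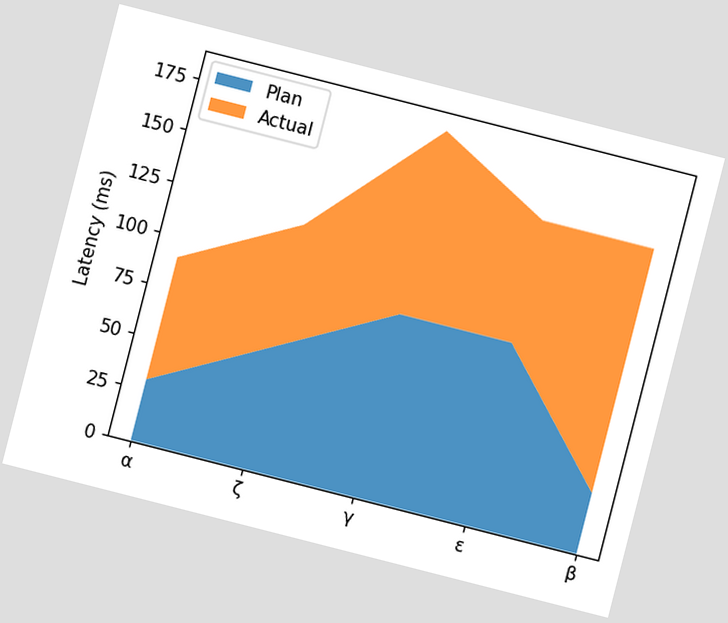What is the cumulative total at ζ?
120ms

The chart is tilted about 14° clockwise. The stacked total at ζ reaches 120ms.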